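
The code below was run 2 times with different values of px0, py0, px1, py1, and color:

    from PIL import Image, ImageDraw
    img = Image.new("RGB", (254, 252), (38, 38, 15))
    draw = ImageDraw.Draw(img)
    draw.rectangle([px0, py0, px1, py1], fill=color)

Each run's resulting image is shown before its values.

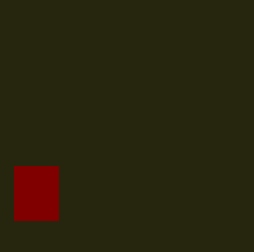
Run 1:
px0 = 14; py0 = 166; px1 = 58; py1 = 220; color = 'maroon'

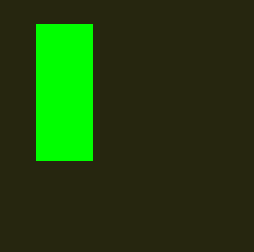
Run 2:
px0 = 36; py0 = 24; px1 = 92; py1 = 160; color = 'lime'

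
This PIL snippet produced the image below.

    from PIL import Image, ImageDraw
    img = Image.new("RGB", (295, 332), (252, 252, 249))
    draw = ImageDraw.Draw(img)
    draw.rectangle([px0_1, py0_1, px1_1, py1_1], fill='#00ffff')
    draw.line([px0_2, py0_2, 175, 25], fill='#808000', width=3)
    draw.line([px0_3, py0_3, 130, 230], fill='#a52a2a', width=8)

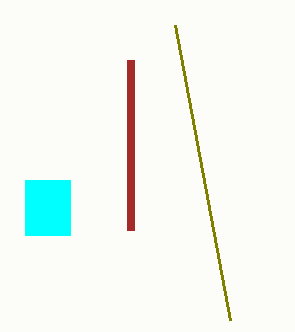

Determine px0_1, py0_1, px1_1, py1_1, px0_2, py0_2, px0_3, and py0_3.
px0_1 = 25, py0_1 = 180, px1_1 = 70, py1_1 = 235, px0_2 = 230, py0_2 = 320, px0_3 = 130, py0_3 = 60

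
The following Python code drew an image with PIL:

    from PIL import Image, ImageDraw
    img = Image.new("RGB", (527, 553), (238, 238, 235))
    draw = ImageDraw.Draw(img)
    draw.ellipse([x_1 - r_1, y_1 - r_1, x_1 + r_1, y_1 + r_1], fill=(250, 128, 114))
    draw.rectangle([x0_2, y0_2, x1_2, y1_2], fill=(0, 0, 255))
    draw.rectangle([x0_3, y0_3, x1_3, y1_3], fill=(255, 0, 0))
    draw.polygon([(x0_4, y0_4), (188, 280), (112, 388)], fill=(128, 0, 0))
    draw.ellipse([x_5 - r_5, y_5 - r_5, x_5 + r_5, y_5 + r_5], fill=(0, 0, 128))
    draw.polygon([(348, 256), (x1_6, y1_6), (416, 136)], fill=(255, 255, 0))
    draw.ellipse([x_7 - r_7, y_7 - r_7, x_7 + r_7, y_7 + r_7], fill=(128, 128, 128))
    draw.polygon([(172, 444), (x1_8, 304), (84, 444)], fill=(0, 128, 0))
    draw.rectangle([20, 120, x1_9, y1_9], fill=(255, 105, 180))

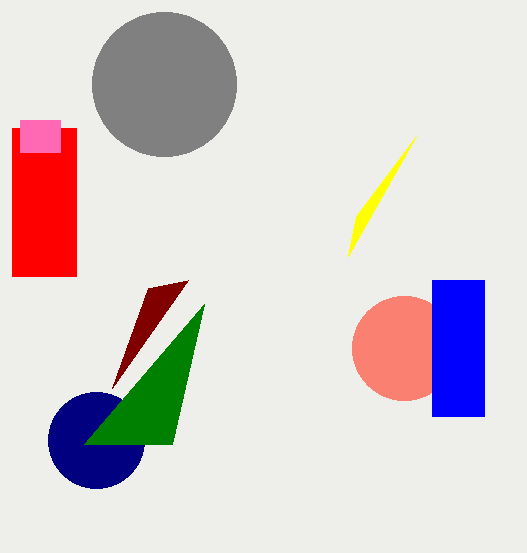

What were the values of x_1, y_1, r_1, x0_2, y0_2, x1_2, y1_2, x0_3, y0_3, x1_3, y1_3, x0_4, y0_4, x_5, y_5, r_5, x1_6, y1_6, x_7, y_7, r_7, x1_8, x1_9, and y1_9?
x_1 = 404, y_1 = 348, r_1 = 52, x0_2 = 432, y0_2 = 280, x1_2 = 484, y1_2 = 416, x0_3 = 12, y0_3 = 128, x1_3 = 76, y1_3 = 276, x0_4 = 148, y0_4 = 288, x_5 = 96, y_5 = 440, r_5 = 48, x1_6 = 356, y1_6 = 216, x_7 = 164, y_7 = 84, r_7 = 72, x1_8 = 204, x1_9 = 60, y1_9 = 152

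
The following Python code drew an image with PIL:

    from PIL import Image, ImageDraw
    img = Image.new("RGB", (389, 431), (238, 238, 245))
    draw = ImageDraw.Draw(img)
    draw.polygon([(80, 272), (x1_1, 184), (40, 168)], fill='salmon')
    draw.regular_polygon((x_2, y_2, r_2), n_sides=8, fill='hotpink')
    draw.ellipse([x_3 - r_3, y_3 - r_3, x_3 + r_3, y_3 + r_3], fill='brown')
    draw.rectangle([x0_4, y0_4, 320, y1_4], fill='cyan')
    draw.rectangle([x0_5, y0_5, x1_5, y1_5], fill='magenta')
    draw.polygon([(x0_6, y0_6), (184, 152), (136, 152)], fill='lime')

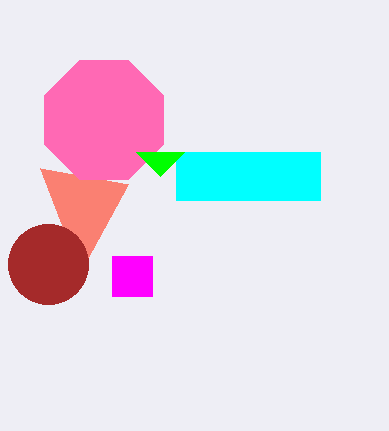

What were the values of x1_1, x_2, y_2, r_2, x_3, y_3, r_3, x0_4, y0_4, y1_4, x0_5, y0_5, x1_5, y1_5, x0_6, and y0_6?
x1_1 = 128, x_2 = 104, y_2 = 120, r_2 = 64, x_3 = 48, y_3 = 264, r_3 = 40, x0_4 = 176, y0_4 = 152, y1_4 = 200, x0_5 = 112, y0_5 = 256, x1_5 = 152, y1_5 = 296, x0_6 = 160, y0_6 = 176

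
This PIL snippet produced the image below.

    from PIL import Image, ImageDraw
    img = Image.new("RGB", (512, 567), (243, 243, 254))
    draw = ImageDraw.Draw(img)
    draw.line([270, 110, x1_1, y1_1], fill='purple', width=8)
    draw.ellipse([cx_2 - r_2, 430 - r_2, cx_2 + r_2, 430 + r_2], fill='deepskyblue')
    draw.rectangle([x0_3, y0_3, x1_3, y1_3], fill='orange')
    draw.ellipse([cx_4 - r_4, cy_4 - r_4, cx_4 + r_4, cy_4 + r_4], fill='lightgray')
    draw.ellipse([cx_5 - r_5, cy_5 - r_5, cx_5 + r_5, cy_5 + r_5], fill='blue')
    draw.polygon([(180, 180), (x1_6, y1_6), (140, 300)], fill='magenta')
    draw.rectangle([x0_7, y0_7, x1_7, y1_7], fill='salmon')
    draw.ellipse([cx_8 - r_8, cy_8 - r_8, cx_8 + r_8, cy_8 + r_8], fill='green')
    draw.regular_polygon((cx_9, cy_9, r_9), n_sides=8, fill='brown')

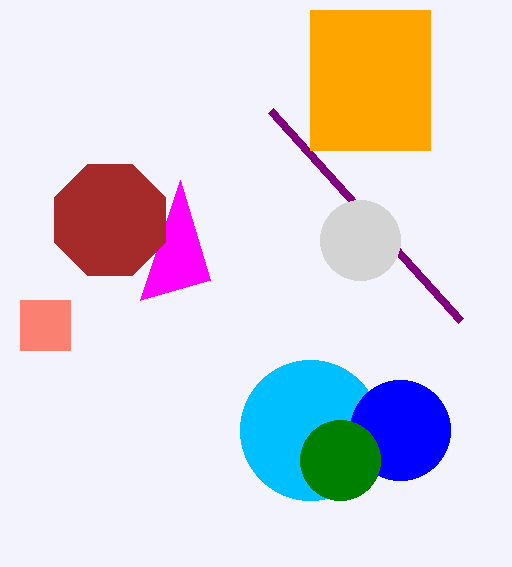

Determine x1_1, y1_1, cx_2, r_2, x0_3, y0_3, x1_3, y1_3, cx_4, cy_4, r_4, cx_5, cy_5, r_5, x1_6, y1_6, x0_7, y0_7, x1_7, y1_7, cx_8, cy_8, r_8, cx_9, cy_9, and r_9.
x1_1 = 460; y1_1 = 320; cx_2 = 310; r_2 = 70; x0_3 = 310; y0_3 = 10; x1_3 = 430; y1_3 = 150; cx_4 = 360; cy_4 = 240; r_4 = 40; cx_5 = 400; cy_5 = 430; r_5 = 50; x1_6 = 210; y1_6 = 280; x0_7 = 20; y0_7 = 300; x1_7 = 70; y1_7 = 350; cx_8 = 340; cy_8 = 460; r_8 = 40; cx_9 = 110; cy_9 = 220; r_9 = 60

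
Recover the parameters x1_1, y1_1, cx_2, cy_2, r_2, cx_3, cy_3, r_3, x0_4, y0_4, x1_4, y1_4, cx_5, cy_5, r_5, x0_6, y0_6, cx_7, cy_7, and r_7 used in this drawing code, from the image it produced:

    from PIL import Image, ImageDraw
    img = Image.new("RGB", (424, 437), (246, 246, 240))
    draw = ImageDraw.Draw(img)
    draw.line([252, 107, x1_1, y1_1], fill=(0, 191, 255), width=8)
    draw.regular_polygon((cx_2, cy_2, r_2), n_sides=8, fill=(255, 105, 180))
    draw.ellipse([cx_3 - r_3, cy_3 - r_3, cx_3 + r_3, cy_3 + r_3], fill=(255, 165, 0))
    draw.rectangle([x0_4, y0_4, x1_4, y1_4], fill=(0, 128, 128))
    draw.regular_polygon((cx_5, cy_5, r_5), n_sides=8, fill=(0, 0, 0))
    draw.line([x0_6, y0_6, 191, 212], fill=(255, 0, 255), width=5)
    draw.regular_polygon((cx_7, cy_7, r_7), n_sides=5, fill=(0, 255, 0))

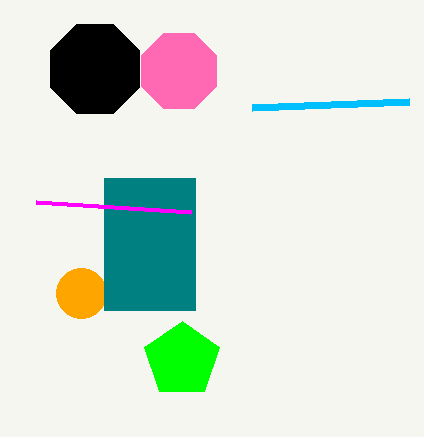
x1_1 = 409; y1_1 = 101; cx_2 = 179; cy_2 = 71; r_2 = 41; cx_3 = 81; cy_3 = 293; r_3 = 25; x0_4 = 104; y0_4 = 178; x1_4 = 195; y1_4 = 310; cx_5 = 95; cy_5 = 69; r_5 = 48; x0_6 = 36; y0_6 = 202; cx_7 = 182; cy_7 = 360; r_7 = 39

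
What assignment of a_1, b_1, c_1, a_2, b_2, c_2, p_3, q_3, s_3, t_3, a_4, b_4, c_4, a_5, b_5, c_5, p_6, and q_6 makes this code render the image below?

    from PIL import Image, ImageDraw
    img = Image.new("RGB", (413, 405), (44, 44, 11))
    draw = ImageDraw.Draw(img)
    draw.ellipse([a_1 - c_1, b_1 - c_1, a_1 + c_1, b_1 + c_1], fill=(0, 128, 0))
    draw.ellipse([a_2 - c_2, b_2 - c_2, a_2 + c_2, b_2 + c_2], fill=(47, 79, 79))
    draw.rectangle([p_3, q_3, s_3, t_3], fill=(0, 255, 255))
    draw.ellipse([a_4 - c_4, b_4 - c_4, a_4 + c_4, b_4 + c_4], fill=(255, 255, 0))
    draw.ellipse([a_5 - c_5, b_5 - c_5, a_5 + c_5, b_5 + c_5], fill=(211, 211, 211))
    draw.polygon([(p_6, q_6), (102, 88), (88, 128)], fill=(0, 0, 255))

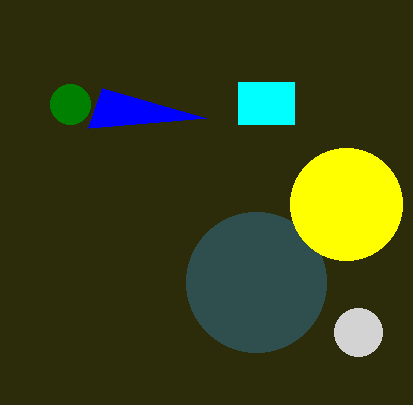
a_1 = 70; b_1 = 104; c_1 = 20; a_2 = 256; b_2 = 282; c_2 = 70; p_3 = 238; q_3 = 82; s_3 = 294; t_3 = 124; a_4 = 346; b_4 = 204; c_4 = 56; a_5 = 358; b_5 = 332; c_5 = 24; p_6 = 206; q_6 = 118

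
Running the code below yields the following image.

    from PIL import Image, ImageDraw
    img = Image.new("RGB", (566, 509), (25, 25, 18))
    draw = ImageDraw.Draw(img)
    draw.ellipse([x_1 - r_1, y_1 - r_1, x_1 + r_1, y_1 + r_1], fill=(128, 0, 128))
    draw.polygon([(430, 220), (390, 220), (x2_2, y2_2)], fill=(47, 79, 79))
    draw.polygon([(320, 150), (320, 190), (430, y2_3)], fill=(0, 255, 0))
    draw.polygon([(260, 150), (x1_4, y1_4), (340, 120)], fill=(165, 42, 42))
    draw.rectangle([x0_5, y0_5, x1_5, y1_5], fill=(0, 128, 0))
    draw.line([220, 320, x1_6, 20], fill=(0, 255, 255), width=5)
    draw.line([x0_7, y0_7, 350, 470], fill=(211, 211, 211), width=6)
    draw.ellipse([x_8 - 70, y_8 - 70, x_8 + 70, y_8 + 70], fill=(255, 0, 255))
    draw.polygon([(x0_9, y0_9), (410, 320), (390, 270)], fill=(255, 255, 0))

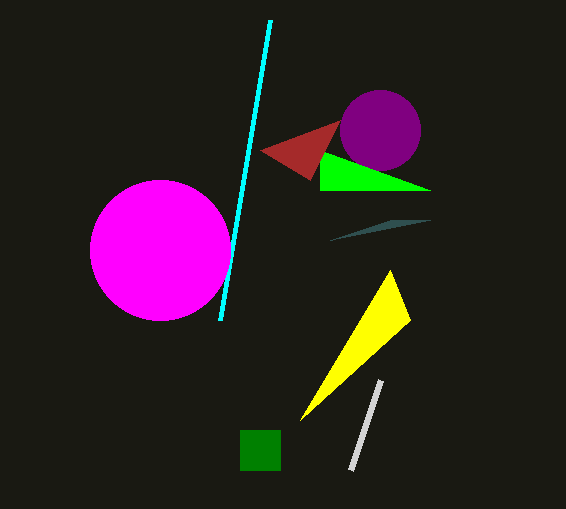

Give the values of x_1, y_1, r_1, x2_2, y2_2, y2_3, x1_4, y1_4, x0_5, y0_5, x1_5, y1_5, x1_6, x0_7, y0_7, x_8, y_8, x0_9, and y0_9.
x_1 = 380, y_1 = 130, r_1 = 40, x2_2 = 330, y2_2 = 240, y2_3 = 190, x1_4 = 310, y1_4 = 180, x0_5 = 240, y0_5 = 430, x1_5 = 280, y1_5 = 470, x1_6 = 270, x0_7 = 380, y0_7 = 380, x_8 = 160, y_8 = 250, x0_9 = 300, y0_9 = 420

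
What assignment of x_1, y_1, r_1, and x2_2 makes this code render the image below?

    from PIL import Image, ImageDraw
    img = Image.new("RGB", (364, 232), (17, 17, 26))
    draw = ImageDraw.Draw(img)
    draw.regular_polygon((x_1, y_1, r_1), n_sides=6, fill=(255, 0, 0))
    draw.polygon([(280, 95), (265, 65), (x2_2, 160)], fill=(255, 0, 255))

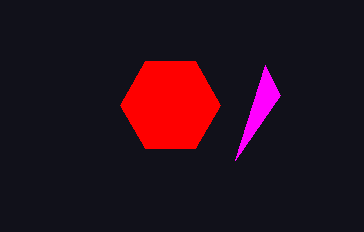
x_1 = 170; y_1 = 105; r_1 = 50; x2_2 = 235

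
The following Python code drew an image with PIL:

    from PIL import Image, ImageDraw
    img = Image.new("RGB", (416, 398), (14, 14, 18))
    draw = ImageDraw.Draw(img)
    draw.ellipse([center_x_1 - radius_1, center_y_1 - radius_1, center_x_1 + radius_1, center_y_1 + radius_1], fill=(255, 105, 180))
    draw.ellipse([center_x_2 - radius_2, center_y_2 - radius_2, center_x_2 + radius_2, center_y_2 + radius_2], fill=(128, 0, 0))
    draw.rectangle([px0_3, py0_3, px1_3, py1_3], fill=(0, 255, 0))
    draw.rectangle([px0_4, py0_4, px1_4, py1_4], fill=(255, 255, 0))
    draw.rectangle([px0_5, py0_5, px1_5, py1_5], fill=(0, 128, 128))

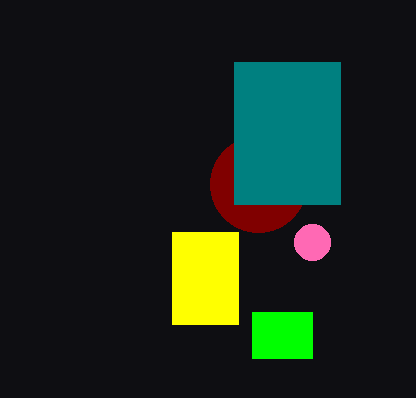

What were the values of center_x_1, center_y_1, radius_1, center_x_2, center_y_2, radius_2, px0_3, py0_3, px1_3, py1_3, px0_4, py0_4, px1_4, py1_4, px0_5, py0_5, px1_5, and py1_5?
center_x_1 = 312, center_y_1 = 242, radius_1 = 18, center_x_2 = 258, center_y_2 = 184, radius_2 = 48, px0_3 = 252, py0_3 = 312, px1_3 = 312, py1_3 = 358, px0_4 = 172, py0_4 = 232, px1_4 = 238, py1_4 = 324, px0_5 = 234, py0_5 = 62, px1_5 = 340, py1_5 = 204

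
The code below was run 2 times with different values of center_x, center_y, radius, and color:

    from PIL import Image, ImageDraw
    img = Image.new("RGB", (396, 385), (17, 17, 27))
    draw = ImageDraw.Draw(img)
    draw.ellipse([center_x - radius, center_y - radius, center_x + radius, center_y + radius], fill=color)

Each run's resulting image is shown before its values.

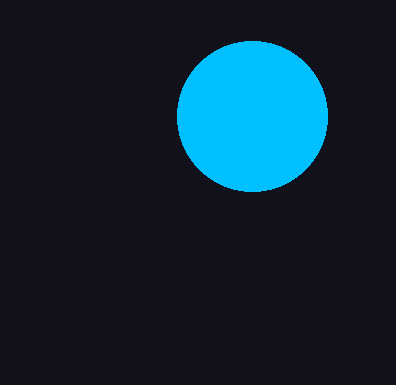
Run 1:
center_x = 252, center_y = 116, radius = 75, color = 'deepskyblue'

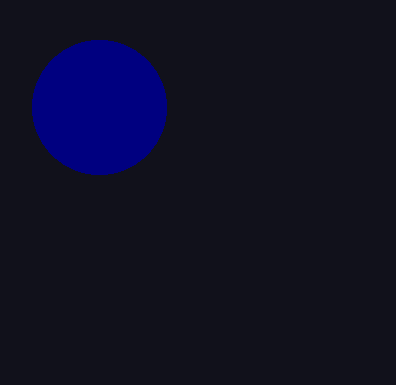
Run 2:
center_x = 99; center_y = 107; radius = 67; color = 'navy'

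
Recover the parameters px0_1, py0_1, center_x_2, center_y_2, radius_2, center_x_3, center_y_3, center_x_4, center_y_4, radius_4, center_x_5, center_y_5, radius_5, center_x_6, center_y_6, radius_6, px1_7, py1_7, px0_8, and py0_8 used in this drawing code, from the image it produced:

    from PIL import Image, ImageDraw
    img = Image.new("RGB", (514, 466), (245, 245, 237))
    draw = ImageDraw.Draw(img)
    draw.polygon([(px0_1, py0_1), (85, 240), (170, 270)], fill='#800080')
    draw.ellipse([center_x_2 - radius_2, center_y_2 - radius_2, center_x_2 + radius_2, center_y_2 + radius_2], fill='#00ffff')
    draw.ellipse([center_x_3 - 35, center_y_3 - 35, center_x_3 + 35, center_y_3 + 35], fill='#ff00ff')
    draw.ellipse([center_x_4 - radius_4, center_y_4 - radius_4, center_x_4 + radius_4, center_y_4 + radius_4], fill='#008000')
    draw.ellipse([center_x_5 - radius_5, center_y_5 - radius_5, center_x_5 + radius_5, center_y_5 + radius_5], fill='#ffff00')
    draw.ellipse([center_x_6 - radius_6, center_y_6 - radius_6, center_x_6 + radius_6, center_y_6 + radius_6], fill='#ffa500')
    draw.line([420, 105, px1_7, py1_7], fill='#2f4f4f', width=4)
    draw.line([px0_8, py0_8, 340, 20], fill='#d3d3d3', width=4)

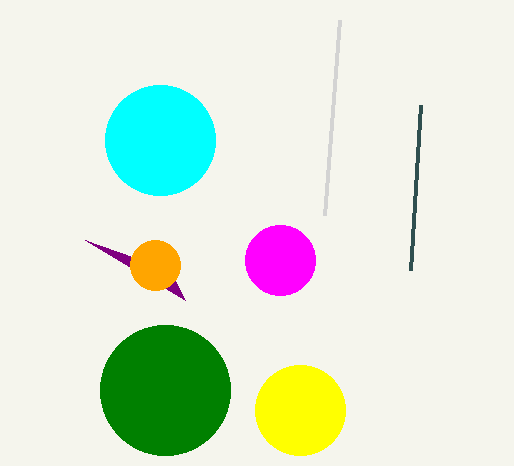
px0_1 = 185
py0_1 = 300
center_x_2 = 160
center_y_2 = 140
radius_2 = 55
center_x_3 = 280
center_y_3 = 260
center_x_4 = 165
center_y_4 = 390
radius_4 = 65
center_x_5 = 300
center_y_5 = 410
radius_5 = 45
center_x_6 = 155
center_y_6 = 265
radius_6 = 25
px1_7 = 410
py1_7 = 270
px0_8 = 325
py0_8 = 215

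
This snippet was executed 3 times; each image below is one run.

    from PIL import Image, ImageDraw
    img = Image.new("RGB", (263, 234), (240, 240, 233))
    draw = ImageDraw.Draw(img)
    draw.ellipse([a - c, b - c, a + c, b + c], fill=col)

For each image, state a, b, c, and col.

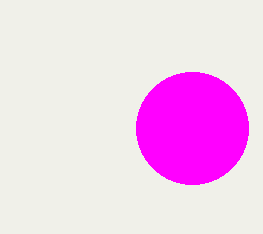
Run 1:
a = 192, b = 128, c = 56, col = 'magenta'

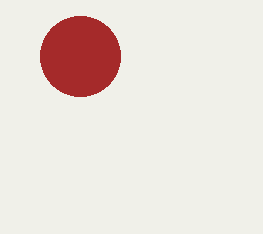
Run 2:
a = 80; b = 56; c = 40; col = 'brown'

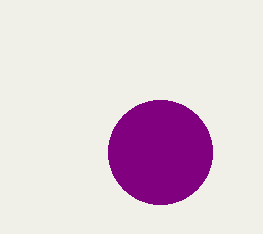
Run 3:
a = 160, b = 152, c = 52, col = 'purple'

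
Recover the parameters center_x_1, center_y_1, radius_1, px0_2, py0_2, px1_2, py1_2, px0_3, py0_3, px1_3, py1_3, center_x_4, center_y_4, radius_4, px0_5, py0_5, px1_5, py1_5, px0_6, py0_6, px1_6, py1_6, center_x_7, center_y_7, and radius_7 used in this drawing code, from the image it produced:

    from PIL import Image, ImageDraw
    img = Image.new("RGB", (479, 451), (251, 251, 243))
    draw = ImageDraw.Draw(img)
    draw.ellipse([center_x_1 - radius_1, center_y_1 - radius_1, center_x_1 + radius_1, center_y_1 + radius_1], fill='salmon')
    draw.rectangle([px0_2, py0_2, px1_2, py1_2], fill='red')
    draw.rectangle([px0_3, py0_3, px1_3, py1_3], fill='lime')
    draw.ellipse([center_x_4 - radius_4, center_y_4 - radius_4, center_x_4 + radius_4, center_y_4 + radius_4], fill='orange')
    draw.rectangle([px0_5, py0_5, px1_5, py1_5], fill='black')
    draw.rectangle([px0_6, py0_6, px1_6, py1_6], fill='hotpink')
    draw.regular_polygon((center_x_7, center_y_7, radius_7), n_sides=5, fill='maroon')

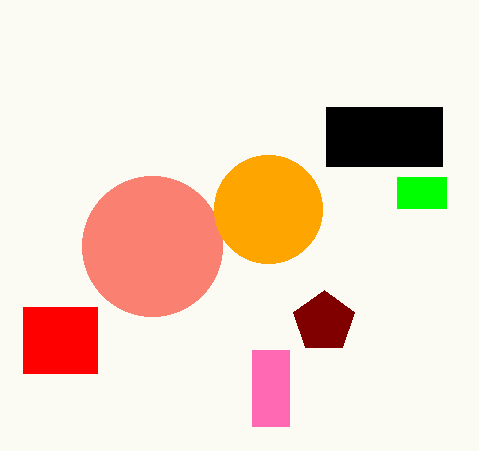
center_x_1 = 152; center_y_1 = 246; radius_1 = 70; px0_2 = 23; py0_2 = 307; px1_2 = 97; py1_2 = 373; px0_3 = 397; py0_3 = 177; px1_3 = 446; py1_3 = 208; center_x_4 = 268; center_y_4 = 209; radius_4 = 54; px0_5 = 326; py0_5 = 107; px1_5 = 442; py1_5 = 166; px0_6 = 252; py0_6 = 350; px1_6 = 289; py1_6 = 426; center_x_7 = 324; center_y_7 = 322; radius_7 = 32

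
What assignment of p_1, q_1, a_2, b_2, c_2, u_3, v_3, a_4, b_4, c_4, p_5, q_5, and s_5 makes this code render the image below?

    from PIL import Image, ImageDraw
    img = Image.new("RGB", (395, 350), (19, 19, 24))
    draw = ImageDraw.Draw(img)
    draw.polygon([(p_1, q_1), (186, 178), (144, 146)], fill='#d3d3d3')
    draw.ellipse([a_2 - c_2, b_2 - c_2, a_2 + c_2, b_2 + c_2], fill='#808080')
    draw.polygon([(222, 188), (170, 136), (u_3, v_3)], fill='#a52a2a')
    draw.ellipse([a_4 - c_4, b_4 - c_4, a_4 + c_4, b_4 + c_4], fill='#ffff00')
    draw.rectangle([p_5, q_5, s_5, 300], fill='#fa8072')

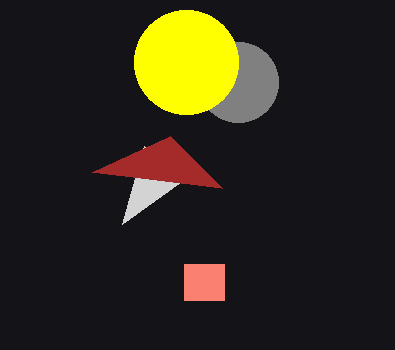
p_1 = 122; q_1 = 224; a_2 = 238; b_2 = 82; c_2 = 40; u_3 = 92; v_3 = 172; a_4 = 186; b_4 = 62; c_4 = 52; p_5 = 184; q_5 = 264; s_5 = 224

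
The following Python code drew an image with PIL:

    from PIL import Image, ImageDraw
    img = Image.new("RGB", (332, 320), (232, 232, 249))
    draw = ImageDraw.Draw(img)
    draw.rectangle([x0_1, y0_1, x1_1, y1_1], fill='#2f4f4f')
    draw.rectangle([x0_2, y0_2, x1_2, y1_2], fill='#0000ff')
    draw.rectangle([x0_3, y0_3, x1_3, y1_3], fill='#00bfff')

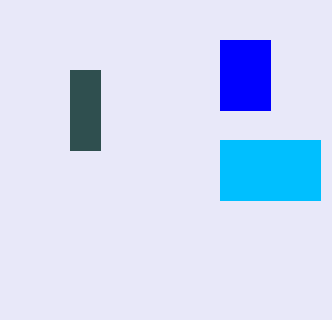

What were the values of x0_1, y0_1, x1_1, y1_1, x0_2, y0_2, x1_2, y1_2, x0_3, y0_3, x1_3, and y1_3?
x0_1 = 70; y0_1 = 70; x1_1 = 100; y1_1 = 150; x0_2 = 220; y0_2 = 40; x1_2 = 270; y1_2 = 110; x0_3 = 220; y0_3 = 140; x1_3 = 320; y1_3 = 200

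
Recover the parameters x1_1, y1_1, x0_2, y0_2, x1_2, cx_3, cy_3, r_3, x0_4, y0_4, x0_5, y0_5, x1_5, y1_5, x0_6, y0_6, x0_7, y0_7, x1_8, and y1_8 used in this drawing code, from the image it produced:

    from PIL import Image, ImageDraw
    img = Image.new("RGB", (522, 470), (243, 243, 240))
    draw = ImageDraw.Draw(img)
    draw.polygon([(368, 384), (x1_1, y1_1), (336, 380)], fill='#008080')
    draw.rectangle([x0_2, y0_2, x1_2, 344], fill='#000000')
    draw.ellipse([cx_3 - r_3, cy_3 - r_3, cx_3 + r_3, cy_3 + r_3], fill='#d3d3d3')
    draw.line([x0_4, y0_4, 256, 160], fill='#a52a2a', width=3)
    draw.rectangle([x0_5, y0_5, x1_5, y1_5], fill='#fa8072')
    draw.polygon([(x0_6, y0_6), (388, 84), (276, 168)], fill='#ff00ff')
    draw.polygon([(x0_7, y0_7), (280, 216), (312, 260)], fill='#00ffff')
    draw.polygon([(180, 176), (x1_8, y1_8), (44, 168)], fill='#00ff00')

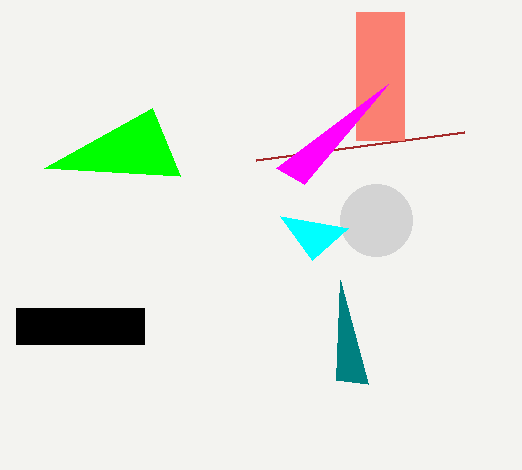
x1_1 = 340; y1_1 = 280; x0_2 = 16; y0_2 = 308; x1_2 = 144; cx_3 = 376; cy_3 = 220; r_3 = 36; x0_4 = 464; y0_4 = 132; x0_5 = 356; y0_5 = 12; x1_5 = 404; y1_5 = 140; x0_6 = 304; y0_6 = 184; x0_7 = 348; y0_7 = 228; x1_8 = 152; y1_8 = 108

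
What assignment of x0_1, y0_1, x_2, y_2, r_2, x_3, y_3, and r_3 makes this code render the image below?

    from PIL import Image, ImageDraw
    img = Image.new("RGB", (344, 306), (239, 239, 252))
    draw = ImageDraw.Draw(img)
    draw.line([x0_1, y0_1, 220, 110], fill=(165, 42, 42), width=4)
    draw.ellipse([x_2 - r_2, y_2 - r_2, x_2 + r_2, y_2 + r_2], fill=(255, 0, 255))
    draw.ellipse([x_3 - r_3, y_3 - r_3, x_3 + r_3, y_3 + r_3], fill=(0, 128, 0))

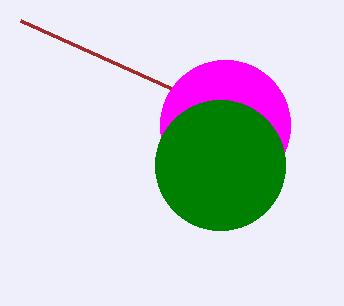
x0_1 = 20
y0_1 = 20
x_2 = 225
y_2 = 125
r_2 = 65
x_3 = 220
y_3 = 165
r_3 = 65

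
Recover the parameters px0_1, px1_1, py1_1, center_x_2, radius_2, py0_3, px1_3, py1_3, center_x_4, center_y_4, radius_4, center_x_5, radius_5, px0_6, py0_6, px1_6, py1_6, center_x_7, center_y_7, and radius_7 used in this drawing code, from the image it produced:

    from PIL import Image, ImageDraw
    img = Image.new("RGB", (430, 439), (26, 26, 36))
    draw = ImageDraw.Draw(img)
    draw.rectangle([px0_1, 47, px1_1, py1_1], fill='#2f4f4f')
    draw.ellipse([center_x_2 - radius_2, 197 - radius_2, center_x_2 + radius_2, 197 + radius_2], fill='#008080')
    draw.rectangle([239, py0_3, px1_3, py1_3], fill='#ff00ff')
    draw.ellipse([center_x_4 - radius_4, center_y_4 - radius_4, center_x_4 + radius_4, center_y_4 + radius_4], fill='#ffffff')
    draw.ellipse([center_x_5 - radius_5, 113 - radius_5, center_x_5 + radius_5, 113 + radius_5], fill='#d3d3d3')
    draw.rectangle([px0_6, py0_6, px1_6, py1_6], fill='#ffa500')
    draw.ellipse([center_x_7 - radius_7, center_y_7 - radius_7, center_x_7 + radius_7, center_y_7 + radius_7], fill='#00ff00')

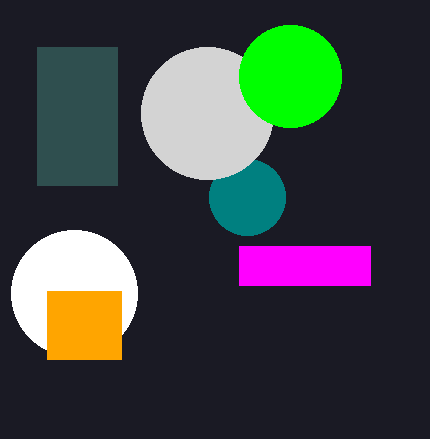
px0_1 = 37, px1_1 = 117, py1_1 = 185, center_x_2 = 247, radius_2 = 38, py0_3 = 246, px1_3 = 370, py1_3 = 285, center_x_4 = 74, center_y_4 = 293, radius_4 = 63, center_x_5 = 207, radius_5 = 66, px0_6 = 47, py0_6 = 291, px1_6 = 121, py1_6 = 359, center_x_7 = 290, center_y_7 = 76, radius_7 = 51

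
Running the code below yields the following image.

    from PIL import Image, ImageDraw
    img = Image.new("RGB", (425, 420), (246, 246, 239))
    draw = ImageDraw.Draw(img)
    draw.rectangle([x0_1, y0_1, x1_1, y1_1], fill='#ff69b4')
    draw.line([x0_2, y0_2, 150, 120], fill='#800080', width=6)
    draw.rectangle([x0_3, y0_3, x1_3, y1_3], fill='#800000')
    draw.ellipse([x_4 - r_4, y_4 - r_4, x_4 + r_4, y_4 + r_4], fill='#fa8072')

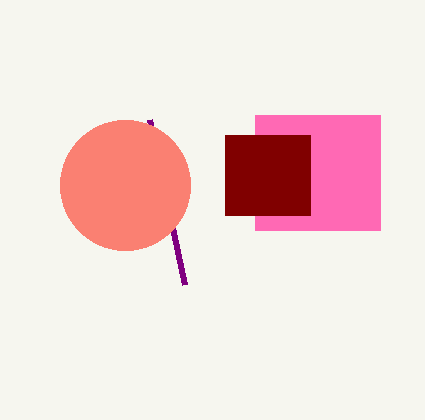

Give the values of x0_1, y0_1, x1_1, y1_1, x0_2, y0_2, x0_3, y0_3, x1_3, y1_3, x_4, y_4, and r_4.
x0_1 = 255; y0_1 = 115; x1_1 = 380; y1_1 = 230; x0_2 = 185; y0_2 = 285; x0_3 = 225; y0_3 = 135; x1_3 = 310; y1_3 = 215; x_4 = 125; y_4 = 185; r_4 = 65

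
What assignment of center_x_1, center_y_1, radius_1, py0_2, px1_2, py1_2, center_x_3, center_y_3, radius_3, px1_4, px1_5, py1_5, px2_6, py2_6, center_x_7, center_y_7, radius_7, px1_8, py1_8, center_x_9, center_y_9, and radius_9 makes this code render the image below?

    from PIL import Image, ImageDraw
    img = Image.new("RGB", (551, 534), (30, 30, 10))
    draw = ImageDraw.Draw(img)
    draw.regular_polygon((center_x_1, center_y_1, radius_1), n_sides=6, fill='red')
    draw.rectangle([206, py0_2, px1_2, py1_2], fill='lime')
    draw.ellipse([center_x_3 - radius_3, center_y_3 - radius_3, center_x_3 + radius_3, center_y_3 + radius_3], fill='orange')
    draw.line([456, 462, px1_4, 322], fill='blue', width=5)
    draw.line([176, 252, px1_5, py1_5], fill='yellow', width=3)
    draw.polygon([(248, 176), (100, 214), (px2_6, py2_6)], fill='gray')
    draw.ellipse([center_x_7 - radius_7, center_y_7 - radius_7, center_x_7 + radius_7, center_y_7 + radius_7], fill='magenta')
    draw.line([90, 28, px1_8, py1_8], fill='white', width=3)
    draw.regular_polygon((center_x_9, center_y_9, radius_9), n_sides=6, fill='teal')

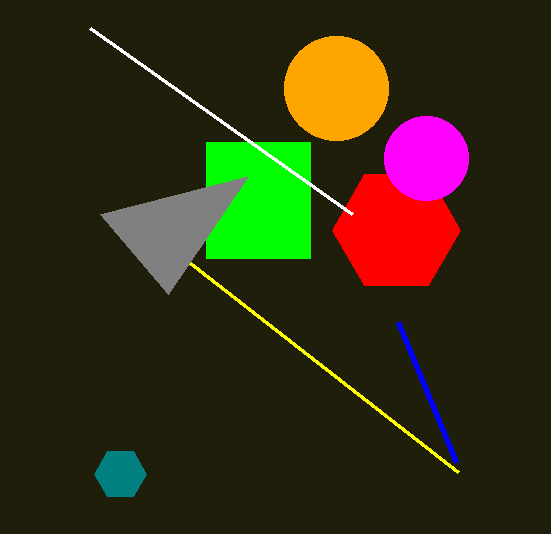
center_x_1 = 396; center_y_1 = 230; radius_1 = 64; py0_2 = 142; px1_2 = 310; py1_2 = 258; center_x_3 = 336; center_y_3 = 88; radius_3 = 52; px1_4 = 398; px1_5 = 458; py1_5 = 472; px2_6 = 168; py2_6 = 294; center_x_7 = 426; center_y_7 = 158; radius_7 = 42; px1_8 = 352; py1_8 = 214; center_x_9 = 120; center_y_9 = 474; radius_9 = 26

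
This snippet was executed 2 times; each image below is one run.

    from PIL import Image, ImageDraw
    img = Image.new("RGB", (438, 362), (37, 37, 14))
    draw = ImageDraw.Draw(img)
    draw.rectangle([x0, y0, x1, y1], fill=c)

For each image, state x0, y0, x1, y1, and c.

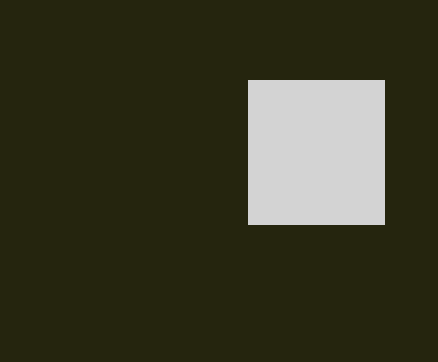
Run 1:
x0 = 248; y0 = 80; x1 = 384; y1 = 224; c = 'lightgray'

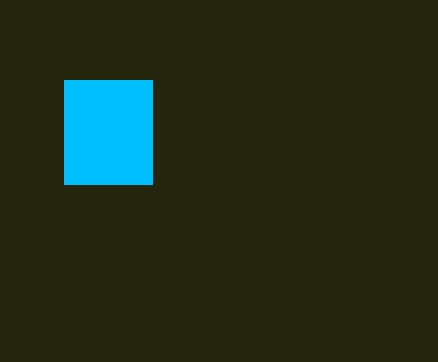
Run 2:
x0 = 64
y0 = 80
x1 = 152
y1 = 184
c = 'deepskyblue'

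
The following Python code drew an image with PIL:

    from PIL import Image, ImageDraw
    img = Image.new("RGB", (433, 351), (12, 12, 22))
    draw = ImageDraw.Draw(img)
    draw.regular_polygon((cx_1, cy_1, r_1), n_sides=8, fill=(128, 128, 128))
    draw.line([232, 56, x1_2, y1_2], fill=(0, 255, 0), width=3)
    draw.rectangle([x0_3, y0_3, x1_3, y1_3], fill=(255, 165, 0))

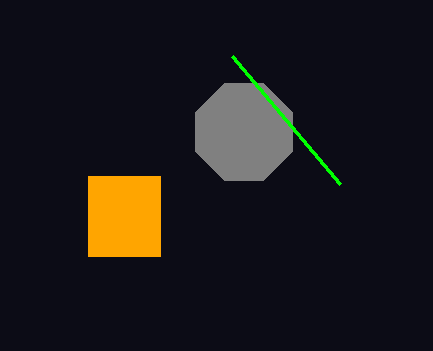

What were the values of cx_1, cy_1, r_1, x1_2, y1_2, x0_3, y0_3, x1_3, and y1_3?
cx_1 = 244
cy_1 = 132
r_1 = 52
x1_2 = 340
y1_2 = 184
x0_3 = 88
y0_3 = 176
x1_3 = 160
y1_3 = 256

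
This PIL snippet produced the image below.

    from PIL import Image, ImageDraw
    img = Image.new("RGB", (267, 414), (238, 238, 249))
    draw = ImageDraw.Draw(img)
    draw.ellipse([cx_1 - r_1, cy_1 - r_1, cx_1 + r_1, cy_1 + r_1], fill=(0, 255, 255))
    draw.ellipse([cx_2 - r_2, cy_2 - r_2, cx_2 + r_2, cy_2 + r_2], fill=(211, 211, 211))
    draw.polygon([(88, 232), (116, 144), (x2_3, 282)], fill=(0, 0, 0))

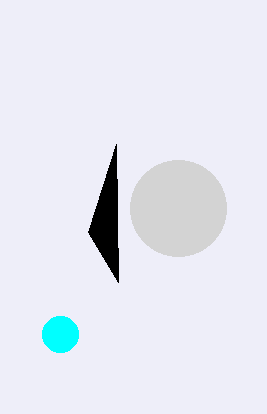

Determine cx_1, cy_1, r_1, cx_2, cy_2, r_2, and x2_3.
cx_1 = 60, cy_1 = 334, r_1 = 18, cx_2 = 178, cy_2 = 208, r_2 = 48, x2_3 = 118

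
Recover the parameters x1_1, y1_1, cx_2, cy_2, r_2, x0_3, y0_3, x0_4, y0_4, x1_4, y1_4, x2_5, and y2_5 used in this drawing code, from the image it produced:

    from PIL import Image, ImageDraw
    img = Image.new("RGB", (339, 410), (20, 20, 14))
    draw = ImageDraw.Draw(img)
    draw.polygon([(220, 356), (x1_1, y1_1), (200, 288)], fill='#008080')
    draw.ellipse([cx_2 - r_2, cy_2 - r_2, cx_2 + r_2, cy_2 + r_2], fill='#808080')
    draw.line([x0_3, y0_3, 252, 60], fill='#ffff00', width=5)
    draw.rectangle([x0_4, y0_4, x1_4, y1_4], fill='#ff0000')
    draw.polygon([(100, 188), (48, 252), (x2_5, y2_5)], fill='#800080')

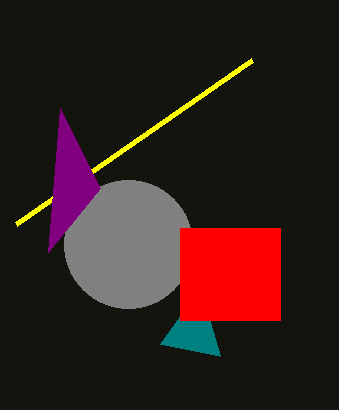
x1_1 = 160; y1_1 = 344; cx_2 = 128; cy_2 = 244; r_2 = 64; x0_3 = 16; y0_3 = 224; x0_4 = 180; y0_4 = 228; x1_4 = 280; y1_4 = 320; x2_5 = 60; y2_5 = 108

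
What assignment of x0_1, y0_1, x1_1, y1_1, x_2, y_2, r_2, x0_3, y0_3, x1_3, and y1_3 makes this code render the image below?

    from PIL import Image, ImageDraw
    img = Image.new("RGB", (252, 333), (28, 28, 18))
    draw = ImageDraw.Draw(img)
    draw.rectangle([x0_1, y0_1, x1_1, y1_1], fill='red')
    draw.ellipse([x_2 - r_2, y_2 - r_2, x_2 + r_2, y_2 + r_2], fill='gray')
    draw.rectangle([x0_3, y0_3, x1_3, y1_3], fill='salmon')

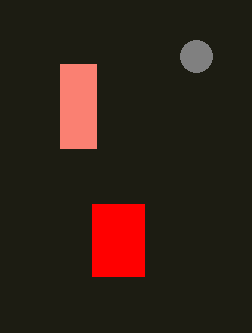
x0_1 = 92; y0_1 = 204; x1_1 = 144; y1_1 = 276; x_2 = 196; y_2 = 56; r_2 = 16; x0_3 = 60; y0_3 = 64; x1_3 = 96; y1_3 = 148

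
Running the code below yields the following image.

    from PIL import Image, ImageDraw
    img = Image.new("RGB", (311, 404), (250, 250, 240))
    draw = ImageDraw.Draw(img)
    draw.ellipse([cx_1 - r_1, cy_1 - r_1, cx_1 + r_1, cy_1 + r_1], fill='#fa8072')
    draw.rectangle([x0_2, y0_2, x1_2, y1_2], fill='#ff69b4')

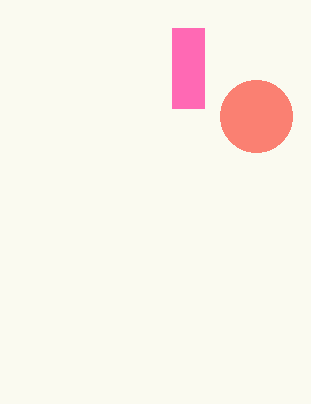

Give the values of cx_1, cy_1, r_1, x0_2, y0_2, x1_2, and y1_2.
cx_1 = 256; cy_1 = 116; r_1 = 36; x0_2 = 172; y0_2 = 28; x1_2 = 204; y1_2 = 108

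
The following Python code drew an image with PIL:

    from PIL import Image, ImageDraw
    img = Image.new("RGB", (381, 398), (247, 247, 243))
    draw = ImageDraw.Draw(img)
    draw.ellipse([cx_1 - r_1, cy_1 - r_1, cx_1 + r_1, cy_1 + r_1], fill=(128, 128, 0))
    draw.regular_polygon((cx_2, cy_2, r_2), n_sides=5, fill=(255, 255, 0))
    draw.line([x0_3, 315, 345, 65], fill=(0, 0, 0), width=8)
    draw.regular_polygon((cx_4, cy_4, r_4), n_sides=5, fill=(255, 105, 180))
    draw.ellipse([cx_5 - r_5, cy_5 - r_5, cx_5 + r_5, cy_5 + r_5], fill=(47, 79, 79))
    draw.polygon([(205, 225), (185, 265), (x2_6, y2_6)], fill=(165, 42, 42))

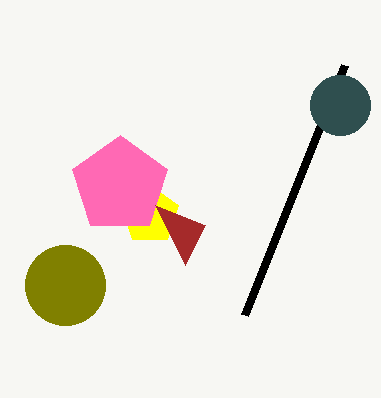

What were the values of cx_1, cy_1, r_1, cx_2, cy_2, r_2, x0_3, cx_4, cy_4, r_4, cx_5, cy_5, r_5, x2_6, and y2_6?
cx_1 = 65; cy_1 = 285; r_1 = 40; cx_2 = 150; cy_2 = 215; r_2 = 30; x0_3 = 245; cx_4 = 120; cy_4 = 185; r_4 = 50; cx_5 = 340; cy_5 = 105; r_5 = 30; x2_6 = 155; y2_6 = 205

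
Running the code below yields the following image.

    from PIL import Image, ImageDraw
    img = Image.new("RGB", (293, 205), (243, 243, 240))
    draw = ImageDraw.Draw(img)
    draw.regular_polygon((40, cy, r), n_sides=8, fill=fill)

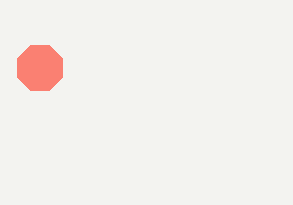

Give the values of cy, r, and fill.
cy = 68, r = 24, fill = 'salmon'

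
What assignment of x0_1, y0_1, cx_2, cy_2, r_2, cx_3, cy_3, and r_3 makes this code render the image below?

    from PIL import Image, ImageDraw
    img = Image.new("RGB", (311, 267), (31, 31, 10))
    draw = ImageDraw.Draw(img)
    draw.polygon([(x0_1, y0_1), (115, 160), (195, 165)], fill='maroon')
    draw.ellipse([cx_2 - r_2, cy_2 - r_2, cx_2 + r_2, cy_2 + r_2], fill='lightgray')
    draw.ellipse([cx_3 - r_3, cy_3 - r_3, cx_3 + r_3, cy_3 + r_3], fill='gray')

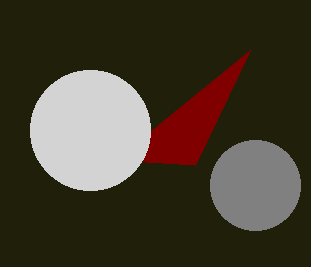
x0_1 = 250, y0_1 = 50, cx_2 = 90, cy_2 = 130, r_2 = 60, cx_3 = 255, cy_3 = 185, r_3 = 45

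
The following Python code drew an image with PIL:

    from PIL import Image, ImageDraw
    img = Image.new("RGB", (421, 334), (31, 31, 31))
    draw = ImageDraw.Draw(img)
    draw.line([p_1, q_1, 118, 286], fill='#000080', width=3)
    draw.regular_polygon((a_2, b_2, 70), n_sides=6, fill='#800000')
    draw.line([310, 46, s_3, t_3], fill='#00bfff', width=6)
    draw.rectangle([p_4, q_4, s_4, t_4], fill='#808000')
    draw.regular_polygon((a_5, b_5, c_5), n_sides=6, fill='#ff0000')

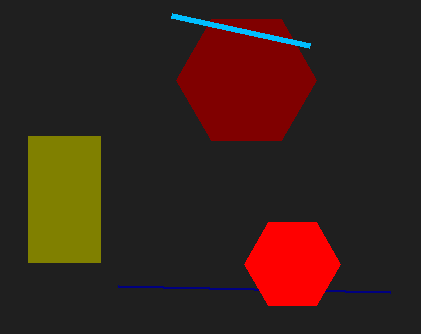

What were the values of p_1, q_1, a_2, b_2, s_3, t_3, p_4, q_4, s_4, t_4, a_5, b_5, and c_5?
p_1 = 390; q_1 = 292; a_2 = 246; b_2 = 80; s_3 = 172; t_3 = 16; p_4 = 28; q_4 = 136; s_4 = 100; t_4 = 262; a_5 = 292; b_5 = 264; c_5 = 48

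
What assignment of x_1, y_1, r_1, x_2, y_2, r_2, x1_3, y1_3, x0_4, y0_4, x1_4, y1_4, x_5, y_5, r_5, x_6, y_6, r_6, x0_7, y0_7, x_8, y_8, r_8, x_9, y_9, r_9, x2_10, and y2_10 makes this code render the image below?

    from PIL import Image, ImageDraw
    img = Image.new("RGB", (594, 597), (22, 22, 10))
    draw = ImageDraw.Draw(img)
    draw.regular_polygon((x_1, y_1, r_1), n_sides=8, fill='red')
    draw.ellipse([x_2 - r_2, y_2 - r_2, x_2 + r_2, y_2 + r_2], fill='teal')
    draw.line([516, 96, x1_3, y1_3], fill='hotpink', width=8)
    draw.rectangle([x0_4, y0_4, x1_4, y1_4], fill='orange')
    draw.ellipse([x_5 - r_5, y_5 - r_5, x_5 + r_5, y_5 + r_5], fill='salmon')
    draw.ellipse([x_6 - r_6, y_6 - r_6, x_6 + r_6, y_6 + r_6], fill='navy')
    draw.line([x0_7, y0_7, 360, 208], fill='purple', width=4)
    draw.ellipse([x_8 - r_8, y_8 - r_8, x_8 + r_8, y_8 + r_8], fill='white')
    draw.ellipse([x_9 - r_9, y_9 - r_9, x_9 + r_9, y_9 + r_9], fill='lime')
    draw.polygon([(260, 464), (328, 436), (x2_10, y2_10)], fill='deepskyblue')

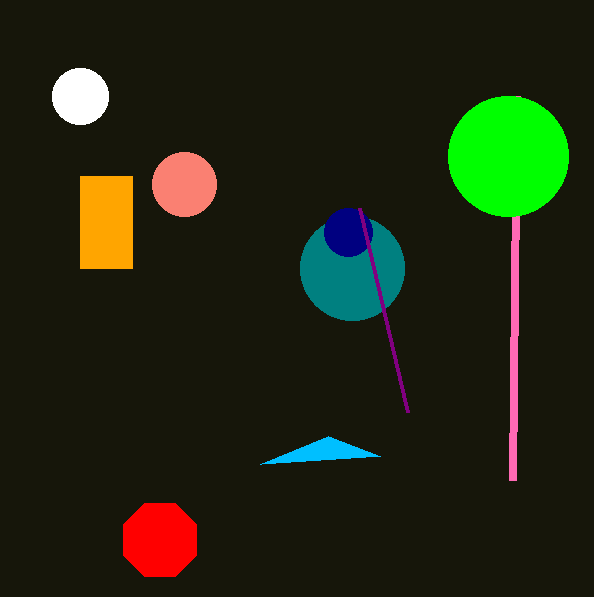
x_1 = 160, y_1 = 540, r_1 = 40, x_2 = 352, y_2 = 268, r_2 = 52, x1_3 = 512, y1_3 = 480, x0_4 = 80, y0_4 = 176, x1_4 = 132, y1_4 = 268, x_5 = 184, y_5 = 184, r_5 = 32, x_6 = 348, y_6 = 232, r_6 = 24, x0_7 = 408, y0_7 = 412, x_8 = 80, y_8 = 96, r_8 = 28, x_9 = 508, y_9 = 156, r_9 = 60, x2_10 = 380, y2_10 = 456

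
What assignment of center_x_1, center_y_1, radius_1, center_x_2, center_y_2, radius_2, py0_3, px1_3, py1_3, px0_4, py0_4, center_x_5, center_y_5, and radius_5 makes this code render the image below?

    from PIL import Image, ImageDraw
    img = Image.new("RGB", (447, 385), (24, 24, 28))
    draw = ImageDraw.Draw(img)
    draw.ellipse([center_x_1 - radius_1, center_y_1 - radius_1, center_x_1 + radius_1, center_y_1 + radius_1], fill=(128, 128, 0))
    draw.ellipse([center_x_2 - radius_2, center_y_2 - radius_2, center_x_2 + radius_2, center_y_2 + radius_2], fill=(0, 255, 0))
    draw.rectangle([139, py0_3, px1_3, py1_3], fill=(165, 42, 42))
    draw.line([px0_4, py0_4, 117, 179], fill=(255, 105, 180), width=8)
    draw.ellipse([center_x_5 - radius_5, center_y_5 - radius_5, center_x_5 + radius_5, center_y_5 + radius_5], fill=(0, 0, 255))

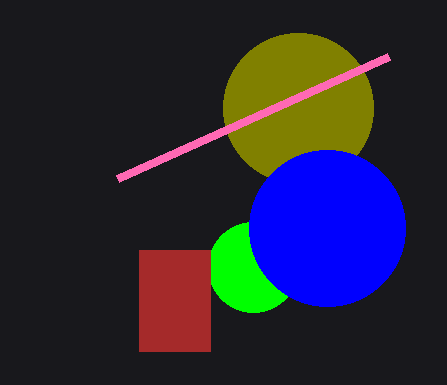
center_x_1 = 298
center_y_1 = 108
radius_1 = 75
center_x_2 = 253
center_y_2 = 267
radius_2 = 45
py0_3 = 250
px1_3 = 210
py1_3 = 351
px0_4 = 388
py0_4 = 57
center_x_5 = 327
center_y_5 = 228
radius_5 = 78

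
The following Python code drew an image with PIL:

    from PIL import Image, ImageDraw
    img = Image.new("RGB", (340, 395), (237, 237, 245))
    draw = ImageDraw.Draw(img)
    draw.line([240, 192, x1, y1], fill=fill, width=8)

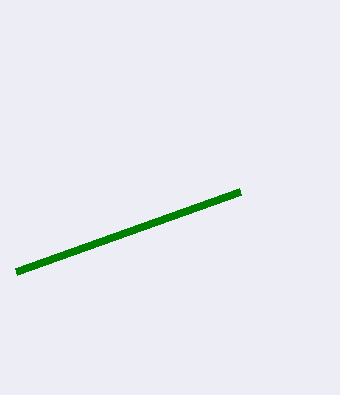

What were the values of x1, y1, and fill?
x1 = 16
y1 = 272
fill = 'green'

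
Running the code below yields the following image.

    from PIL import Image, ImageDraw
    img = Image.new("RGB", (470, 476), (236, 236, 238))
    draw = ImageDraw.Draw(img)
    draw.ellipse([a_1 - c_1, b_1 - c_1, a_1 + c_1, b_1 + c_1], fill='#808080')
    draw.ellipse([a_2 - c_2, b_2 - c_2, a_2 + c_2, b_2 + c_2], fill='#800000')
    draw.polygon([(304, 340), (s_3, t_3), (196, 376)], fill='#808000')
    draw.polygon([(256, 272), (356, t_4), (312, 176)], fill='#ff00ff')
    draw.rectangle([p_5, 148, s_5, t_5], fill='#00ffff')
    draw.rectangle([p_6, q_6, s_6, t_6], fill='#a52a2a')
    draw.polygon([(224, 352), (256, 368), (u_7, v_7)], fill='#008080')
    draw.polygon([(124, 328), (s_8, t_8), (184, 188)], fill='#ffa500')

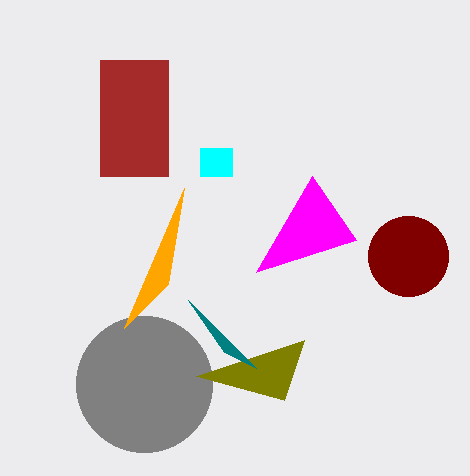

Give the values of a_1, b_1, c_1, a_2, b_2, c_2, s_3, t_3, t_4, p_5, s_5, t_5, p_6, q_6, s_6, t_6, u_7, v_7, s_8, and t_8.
a_1 = 144, b_1 = 384, c_1 = 68, a_2 = 408, b_2 = 256, c_2 = 40, s_3 = 284, t_3 = 400, t_4 = 240, p_5 = 200, s_5 = 232, t_5 = 176, p_6 = 100, q_6 = 60, s_6 = 168, t_6 = 176, u_7 = 188, v_7 = 300, s_8 = 168, t_8 = 284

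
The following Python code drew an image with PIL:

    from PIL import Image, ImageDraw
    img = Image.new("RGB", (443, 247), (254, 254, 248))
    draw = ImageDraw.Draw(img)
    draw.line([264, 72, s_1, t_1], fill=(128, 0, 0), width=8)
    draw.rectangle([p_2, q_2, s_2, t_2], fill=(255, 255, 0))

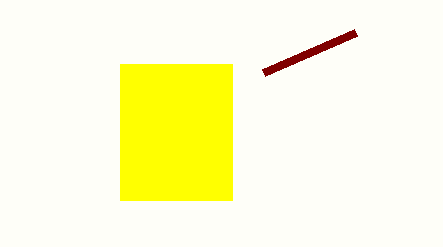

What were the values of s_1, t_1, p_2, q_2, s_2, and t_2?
s_1 = 356, t_1 = 32, p_2 = 120, q_2 = 64, s_2 = 232, t_2 = 200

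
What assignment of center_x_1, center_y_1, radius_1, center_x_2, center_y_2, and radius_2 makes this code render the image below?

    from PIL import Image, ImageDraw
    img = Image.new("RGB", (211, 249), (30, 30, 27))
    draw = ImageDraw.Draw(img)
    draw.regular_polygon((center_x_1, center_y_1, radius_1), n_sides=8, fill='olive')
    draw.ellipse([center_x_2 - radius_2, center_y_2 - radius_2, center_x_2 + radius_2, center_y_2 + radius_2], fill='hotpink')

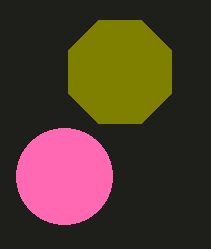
center_x_1 = 120
center_y_1 = 72
radius_1 = 56
center_x_2 = 64
center_y_2 = 176
radius_2 = 48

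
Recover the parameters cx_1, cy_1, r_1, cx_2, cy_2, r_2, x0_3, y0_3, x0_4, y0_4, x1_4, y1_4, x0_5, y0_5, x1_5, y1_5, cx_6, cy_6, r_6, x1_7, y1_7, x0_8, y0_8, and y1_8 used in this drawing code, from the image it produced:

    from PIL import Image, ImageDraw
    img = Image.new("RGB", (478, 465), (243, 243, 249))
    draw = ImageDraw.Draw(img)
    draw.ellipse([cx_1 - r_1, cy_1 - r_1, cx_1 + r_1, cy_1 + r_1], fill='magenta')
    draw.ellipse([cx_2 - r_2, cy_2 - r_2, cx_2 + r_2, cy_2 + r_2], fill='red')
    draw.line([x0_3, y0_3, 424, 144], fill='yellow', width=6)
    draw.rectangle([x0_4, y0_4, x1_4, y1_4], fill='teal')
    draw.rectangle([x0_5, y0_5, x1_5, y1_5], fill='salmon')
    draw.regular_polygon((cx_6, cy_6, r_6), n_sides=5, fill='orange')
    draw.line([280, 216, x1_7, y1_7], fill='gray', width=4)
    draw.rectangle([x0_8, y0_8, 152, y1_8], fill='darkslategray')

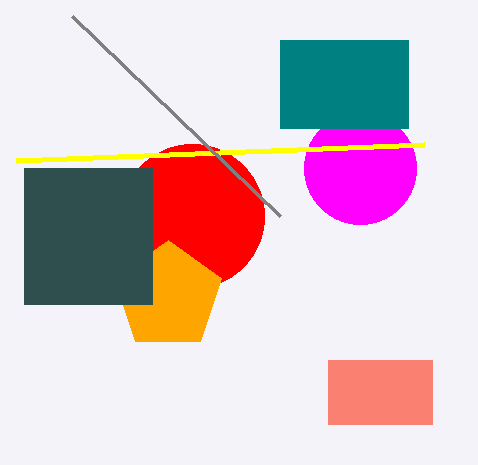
cx_1 = 360
cy_1 = 168
r_1 = 56
cx_2 = 192
cy_2 = 216
r_2 = 72
x0_3 = 16
y0_3 = 160
x0_4 = 280
y0_4 = 40
x1_4 = 408
y1_4 = 128
x0_5 = 328
y0_5 = 360
x1_5 = 432
y1_5 = 424
cx_6 = 168
cy_6 = 296
r_6 = 56
x1_7 = 72
y1_7 = 16
x0_8 = 24
y0_8 = 168
y1_8 = 304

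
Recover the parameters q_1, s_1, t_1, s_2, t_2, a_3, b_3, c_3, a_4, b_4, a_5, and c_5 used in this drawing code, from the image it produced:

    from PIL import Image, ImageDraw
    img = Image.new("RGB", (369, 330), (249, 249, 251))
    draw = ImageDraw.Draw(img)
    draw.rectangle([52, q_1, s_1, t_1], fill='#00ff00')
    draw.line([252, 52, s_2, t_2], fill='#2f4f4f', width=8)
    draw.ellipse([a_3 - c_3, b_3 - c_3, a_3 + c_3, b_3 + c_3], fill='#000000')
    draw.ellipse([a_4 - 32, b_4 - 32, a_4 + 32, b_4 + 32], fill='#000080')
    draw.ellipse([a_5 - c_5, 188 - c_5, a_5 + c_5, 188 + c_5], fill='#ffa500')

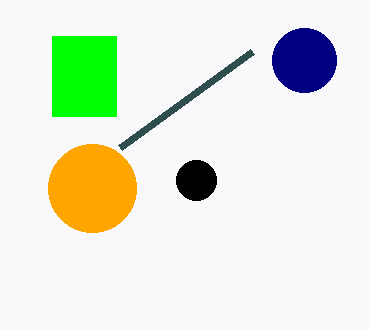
q_1 = 36, s_1 = 116, t_1 = 116, s_2 = 120, t_2 = 148, a_3 = 196, b_3 = 180, c_3 = 20, a_4 = 304, b_4 = 60, a_5 = 92, c_5 = 44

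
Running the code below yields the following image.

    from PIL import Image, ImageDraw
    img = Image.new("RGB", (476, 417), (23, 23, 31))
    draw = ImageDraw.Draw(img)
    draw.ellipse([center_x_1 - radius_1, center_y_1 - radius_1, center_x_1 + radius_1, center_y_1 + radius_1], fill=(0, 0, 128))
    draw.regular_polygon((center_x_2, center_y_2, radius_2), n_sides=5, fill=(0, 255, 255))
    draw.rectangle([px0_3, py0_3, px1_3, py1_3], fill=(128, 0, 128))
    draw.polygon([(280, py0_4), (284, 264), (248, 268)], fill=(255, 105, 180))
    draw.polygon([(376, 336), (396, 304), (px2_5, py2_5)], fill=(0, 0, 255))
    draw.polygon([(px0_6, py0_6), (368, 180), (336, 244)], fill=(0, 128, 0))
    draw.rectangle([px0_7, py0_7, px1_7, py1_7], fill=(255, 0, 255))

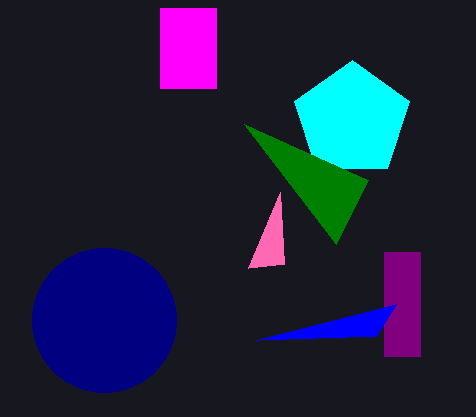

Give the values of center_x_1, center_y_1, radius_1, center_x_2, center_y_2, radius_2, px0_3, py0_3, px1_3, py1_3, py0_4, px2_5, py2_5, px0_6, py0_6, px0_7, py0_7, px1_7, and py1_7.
center_x_1 = 104, center_y_1 = 320, radius_1 = 72, center_x_2 = 352, center_y_2 = 120, radius_2 = 60, px0_3 = 384, py0_3 = 252, px1_3 = 420, py1_3 = 356, py0_4 = 192, px2_5 = 256, py2_5 = 340, px0_6 = 244, py0_6 = 124, px0_7 = 160, py0_7 = 8, px1_7 = 216, py1_7 = 88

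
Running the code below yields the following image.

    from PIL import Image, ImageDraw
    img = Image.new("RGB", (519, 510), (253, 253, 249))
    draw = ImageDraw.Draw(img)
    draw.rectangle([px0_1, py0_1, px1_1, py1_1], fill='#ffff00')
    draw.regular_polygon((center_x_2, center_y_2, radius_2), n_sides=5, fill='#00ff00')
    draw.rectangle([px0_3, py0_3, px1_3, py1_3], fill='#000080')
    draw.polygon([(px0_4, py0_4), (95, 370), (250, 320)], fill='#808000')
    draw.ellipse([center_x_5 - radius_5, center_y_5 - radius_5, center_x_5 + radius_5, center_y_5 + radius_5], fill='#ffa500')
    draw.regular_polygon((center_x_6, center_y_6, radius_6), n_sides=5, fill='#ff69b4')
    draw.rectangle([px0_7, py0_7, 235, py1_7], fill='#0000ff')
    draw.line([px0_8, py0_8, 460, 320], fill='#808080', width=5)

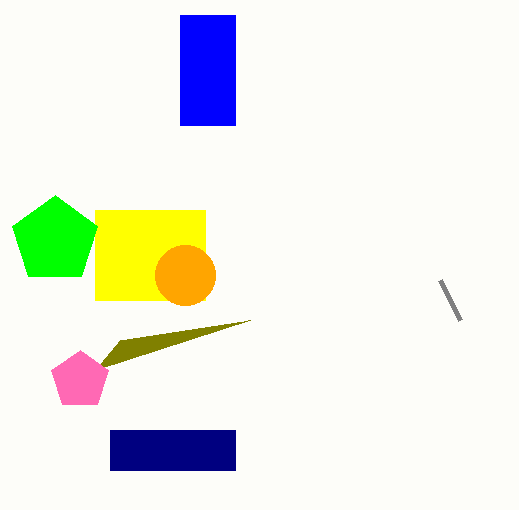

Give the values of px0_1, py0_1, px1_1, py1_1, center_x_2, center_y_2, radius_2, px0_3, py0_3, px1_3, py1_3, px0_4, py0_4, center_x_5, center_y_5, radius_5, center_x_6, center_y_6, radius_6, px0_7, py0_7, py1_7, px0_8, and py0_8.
px0_1 = 95, py0_1 = 210, px1_1 = 205, py1_1 = 300, center_x_2 = 55, center_y_2 = 240, radius_2 = 45, px0_3 = 110, py0_3 = 430, px1_3 = 235, py1_3 = 470, px0_4 = 120, py0_4 = 340, center_x_5 = 185, center_y_5 = 275, radius_5 = 30, center_x_6 = 80, center_y_6 = 380, radius_6 = 30, px0_7 = 180, py0_7 = 15, py1_7 = 125, px0_8 = 440, py0_8 = 280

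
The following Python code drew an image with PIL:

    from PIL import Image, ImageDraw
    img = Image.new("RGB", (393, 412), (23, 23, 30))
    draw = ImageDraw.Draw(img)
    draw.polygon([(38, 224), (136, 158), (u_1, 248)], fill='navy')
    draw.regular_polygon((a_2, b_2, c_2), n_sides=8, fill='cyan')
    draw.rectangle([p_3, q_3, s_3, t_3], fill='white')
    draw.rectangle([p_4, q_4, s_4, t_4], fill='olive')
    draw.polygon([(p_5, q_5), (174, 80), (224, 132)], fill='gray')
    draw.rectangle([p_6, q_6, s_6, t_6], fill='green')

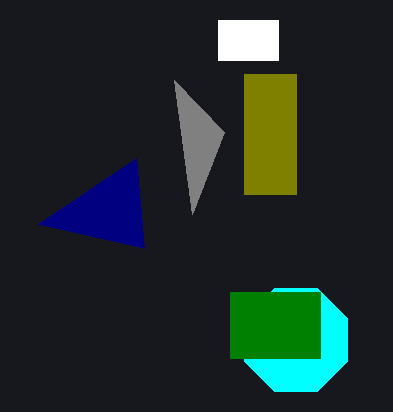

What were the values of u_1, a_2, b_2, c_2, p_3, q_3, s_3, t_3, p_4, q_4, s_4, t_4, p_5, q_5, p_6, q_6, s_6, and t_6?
u_1 = 144; a_2 = 296; b_2 = 340; c_2 = 56; p_3 = 218; q_3 = 20; s_3 = 278; t_3 = 60; p_4 = 244; q_4 = 74; s_4 = 296; t_4 = 194; p_5 = 192; q_5 = 214; p_6 = 230; q_6 = 292; s_6 = 320; t_6 = 358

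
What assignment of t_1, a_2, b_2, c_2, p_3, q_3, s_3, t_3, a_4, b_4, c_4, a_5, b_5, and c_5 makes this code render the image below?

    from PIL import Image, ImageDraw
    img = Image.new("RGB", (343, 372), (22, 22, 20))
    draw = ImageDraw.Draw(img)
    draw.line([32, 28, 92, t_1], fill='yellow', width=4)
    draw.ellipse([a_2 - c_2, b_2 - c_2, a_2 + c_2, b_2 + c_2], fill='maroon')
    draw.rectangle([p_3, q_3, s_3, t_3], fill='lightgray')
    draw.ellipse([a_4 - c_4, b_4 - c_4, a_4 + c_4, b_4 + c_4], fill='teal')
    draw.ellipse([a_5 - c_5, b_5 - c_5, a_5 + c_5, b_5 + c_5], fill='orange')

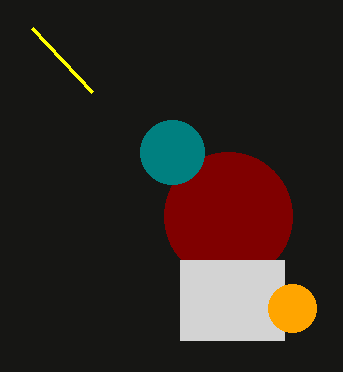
t_1 = 92; a_2 = 228; b_2 = 216; c_2 = 64; p_3 = 180; q_3 = 260; s_3 = 284; t_3 = 340; a_4 = 172; b_4 = 152; c_4 = 32; a_5 = 292; b_5 = 308; c_5 = 24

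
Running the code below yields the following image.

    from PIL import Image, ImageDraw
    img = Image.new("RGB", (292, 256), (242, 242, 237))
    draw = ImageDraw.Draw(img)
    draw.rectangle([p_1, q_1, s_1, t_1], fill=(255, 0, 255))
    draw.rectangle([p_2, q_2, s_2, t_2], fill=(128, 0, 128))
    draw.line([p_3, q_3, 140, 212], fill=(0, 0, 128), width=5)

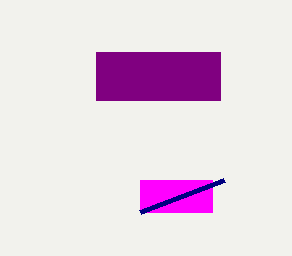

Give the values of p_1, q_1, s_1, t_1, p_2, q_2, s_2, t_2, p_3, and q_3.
p_1 = 140, q_1 = 180, s_1 = 212, t_1 = 212, p_2 = 96, q_2 = 52, s_2 = 220, t_2 = 100, p_3 = 224, q_3 = 180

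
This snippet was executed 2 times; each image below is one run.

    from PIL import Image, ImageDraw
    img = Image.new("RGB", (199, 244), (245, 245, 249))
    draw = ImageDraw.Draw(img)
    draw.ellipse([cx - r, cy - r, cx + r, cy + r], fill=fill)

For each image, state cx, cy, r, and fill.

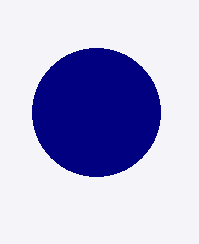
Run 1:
cx = 96; cy = 112; r = 64; fill = 'navy'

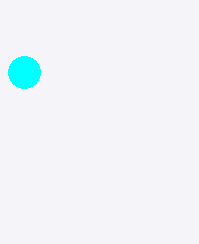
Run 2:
cx = 24; cy = 72; r = 16; fill = 'cyan'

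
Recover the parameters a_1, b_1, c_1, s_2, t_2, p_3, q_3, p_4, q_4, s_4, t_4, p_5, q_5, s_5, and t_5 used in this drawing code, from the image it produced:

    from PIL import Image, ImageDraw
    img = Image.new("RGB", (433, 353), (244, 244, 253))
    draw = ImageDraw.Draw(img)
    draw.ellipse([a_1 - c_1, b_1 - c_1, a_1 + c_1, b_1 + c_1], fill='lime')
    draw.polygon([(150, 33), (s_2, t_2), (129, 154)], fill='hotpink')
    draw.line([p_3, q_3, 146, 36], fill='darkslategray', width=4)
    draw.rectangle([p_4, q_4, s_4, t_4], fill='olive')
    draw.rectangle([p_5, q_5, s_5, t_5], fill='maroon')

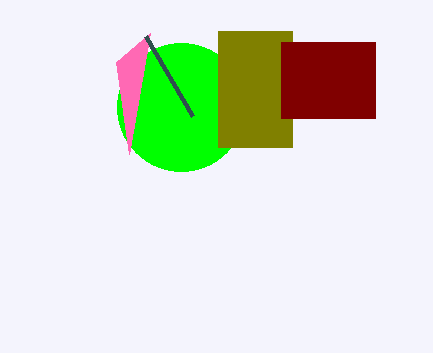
a_1 = 181, b_1 = 107, c_1 = 64, s_2 = 116, t_2 = 62, p_3 = 193, q_3 = 116, p_4 = 218, q_4 = 31, s_4 = 292, t_4 = 147, p_5 = 281, q_5 = 42, s_5 = 375, t_5 = 118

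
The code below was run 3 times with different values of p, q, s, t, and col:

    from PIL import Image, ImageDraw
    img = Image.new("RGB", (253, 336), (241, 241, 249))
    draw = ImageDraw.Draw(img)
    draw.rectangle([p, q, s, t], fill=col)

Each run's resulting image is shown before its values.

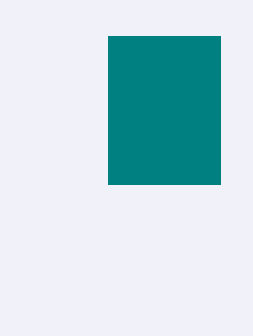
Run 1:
p = 108; q = 36; s = 220; t = 184; col = 'teal'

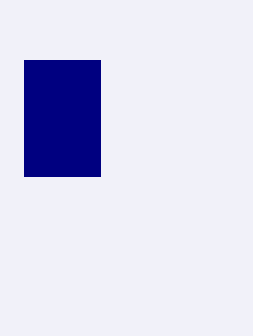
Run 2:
p = 24, q = 60, s = 100, t = 176, col = 'navy'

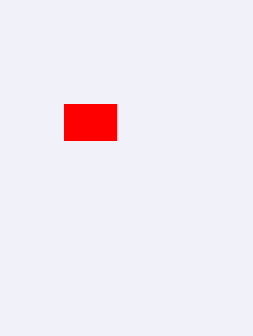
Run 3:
p = 64, q = 104, s = 116, t = 140, col = 'red'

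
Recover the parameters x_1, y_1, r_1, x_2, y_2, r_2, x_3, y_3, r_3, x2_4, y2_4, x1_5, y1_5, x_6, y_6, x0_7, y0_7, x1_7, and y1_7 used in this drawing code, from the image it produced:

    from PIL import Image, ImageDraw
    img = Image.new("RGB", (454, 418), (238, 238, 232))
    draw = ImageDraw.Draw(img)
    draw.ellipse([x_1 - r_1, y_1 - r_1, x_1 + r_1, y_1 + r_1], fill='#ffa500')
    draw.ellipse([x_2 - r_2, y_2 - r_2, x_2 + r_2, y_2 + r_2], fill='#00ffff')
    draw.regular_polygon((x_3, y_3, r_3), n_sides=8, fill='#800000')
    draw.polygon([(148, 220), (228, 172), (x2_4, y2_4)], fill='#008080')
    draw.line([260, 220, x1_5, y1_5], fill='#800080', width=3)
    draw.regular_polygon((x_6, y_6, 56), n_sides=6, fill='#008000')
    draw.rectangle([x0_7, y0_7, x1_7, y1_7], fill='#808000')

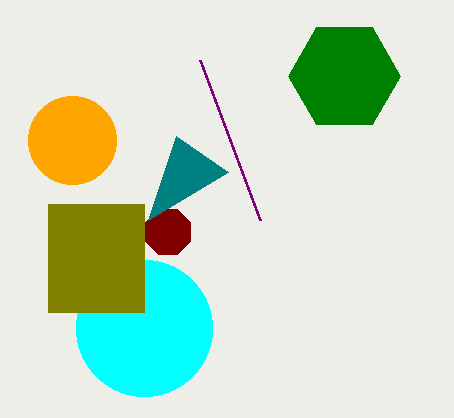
x_1 = 72, y_1 = 140, r_1 = 44, x_2 = 144, y_2 = 328, r_2 = 68, x_3 = 168, y_3 = 232, r_3 = 24, x2_4 = 176, y2_4 = 136, x1_5 = 200, y1_5 = 60, x_6 = 344, y_6 = 76, x0_7 = 48, y0_7 = 204, x1_7 = 144, y1_7 = 312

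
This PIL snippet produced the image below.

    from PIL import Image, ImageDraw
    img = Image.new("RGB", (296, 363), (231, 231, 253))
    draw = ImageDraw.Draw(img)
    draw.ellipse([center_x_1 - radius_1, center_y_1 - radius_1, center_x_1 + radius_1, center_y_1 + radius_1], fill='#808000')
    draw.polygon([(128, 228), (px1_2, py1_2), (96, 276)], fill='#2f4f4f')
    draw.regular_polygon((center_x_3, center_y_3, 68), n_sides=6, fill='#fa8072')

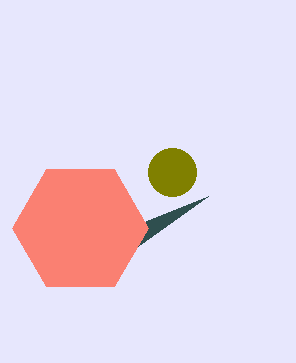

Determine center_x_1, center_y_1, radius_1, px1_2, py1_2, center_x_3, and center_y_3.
center_x_1 = 172
center_y_1 = 172
radius_1 = 24
px1_2 = 208
py1_2 = 196
center_x_3 = 80
center_y_3 = 228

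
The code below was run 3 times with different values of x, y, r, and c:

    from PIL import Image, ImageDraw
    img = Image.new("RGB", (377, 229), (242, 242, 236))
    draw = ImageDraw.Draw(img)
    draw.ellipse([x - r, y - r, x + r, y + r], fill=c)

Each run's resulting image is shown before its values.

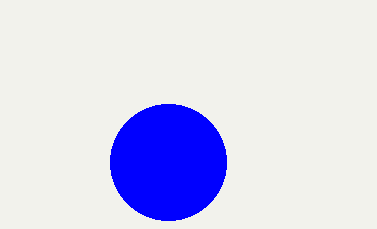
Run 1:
x = 168; y = 162; r = 58; c = 'blue'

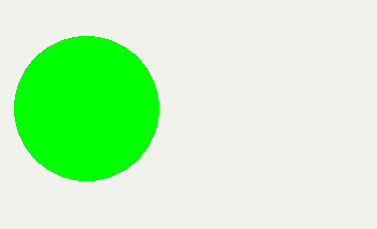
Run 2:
x = 86, y = 108, r = 72, c = 'lime'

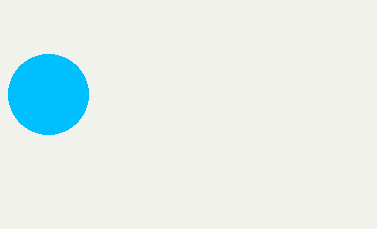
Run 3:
x = 48; y = 94; r = 40; c = 'deepskyblue'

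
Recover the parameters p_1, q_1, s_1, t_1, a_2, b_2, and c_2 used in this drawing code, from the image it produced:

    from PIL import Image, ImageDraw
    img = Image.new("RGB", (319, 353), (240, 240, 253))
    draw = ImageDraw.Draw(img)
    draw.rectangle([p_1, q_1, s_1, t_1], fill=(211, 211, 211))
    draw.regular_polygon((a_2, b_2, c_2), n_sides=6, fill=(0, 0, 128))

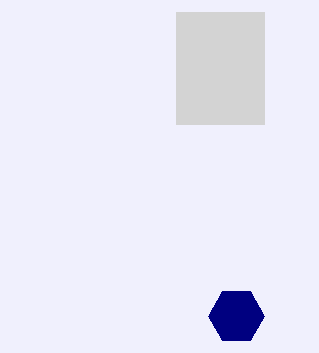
p_1 = 176
q_1 = 12
s_1 = 264
t_1 = 124
a_2 = 236
b_2 = 316
c_2 = 28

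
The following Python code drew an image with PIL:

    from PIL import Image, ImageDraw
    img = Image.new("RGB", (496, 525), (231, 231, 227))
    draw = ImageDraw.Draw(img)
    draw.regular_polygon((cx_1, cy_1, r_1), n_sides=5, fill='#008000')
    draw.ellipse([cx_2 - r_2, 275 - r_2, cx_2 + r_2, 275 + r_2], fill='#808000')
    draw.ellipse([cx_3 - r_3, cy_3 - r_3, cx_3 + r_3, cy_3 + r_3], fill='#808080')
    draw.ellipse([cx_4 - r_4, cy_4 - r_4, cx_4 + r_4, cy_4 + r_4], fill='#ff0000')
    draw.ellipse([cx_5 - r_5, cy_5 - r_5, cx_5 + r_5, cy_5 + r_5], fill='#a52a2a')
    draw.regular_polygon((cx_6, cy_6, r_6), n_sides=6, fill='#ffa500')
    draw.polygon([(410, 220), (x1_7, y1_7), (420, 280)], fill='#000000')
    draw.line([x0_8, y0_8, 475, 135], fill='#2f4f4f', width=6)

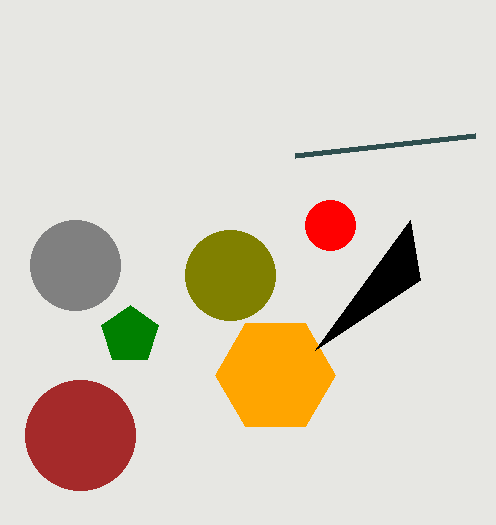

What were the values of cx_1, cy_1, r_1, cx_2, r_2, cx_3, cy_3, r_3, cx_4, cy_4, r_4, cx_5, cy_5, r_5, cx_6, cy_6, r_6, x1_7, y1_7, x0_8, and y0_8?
cx_1 = 130; cy_1 = 335; r_1 = 30; cx_2 = 230; r_2 = 45; cx_3 = 75; cy_3 = 265; r_3 = 45; cx_4 = 330; cy_4 = 225; r_4 = 25; cx_5 = 80; cy_5 = 435; r_5 = 55; cx_6 = 275; cy_6 = 375; r_6 = 60; x1_7 = 315; y1_7 = 350; x0_8 = 295; y0_8 = 155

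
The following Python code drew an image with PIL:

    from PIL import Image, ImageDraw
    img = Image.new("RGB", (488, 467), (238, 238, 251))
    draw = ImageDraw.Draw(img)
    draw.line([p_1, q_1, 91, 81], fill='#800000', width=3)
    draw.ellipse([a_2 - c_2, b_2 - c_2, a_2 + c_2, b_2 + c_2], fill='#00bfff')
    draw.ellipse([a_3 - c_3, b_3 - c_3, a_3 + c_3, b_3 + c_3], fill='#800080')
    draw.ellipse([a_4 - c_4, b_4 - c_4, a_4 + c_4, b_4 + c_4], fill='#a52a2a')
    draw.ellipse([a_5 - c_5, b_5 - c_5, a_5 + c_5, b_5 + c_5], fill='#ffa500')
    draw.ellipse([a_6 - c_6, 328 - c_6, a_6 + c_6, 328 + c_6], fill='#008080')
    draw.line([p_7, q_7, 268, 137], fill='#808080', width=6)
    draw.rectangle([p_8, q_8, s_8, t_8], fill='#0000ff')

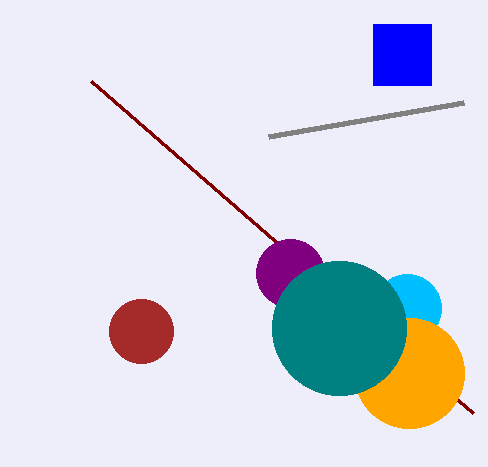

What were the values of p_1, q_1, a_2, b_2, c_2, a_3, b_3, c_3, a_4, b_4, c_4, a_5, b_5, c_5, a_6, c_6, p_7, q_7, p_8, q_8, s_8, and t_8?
p_1 = 473; q_1 = 413; a_2 = 407; b_2 = 308; c_2 = 34; a_3 = 290; b_3 = 273; c_3 = 34; a_4 = 141; b_4 = 331; c_4 = 32; a_5 = 409; b_5 = 373; c_5 = 55; a_6 = 339; c_6 = 67; p_7 = 463; q_7 = 103; p_8 = 373; q_8 = 24; s_8 = 431; t_8 = 85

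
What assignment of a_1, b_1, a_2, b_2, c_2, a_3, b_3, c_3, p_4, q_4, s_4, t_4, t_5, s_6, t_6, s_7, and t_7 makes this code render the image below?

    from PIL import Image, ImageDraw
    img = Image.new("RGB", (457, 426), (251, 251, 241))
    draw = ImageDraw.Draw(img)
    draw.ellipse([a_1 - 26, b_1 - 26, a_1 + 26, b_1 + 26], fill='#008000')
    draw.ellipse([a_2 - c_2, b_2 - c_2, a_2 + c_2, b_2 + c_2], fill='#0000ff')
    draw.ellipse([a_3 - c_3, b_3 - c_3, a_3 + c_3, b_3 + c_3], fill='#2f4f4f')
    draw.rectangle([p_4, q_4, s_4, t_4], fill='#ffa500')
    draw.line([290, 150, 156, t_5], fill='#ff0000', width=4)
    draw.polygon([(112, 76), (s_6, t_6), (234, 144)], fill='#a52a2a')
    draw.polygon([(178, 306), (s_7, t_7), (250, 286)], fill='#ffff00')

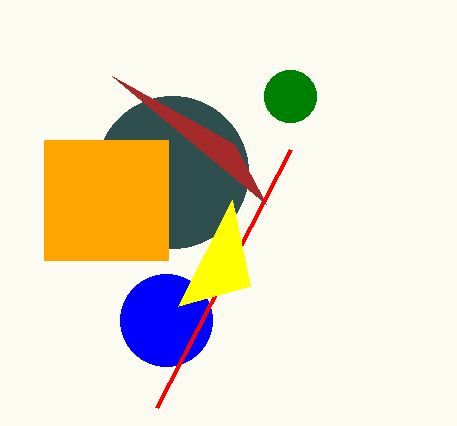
a_1 = 290
b_1 = 96
a_2 = 166
b_2 = 320
c_2 = 46
a_3 = 172
b_3 = 172
c_3 = 76
p_4 = 44
q_4 = 140
s_4 = 168
t_4 = 260
t_5 = 408
s_6 = 266
t_6 = 204
s_7 = 232
t_7 = 200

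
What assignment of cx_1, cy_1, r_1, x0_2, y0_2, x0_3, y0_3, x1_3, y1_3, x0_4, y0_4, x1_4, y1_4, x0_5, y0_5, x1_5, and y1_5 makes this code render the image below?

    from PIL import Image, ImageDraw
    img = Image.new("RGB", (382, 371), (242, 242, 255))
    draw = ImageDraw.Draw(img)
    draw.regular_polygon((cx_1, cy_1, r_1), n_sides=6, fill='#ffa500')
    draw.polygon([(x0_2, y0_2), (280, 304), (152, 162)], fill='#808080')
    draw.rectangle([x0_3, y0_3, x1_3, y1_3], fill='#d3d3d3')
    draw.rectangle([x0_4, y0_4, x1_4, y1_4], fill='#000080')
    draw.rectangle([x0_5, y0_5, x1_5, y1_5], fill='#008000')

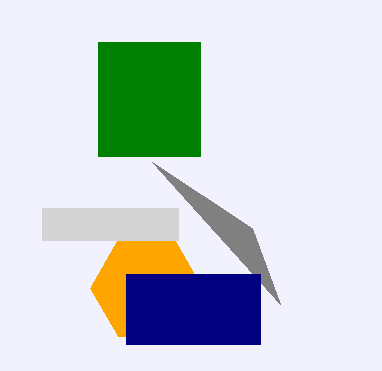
cx_1 = 146, cy_1 = 288, r_1 = 56, x0_2 = 252, y0_2 = 228, x0_3 = 42, y0_3 = 208, x1_3 = 178, y1_3 = 240, x0_4 = 126, y0_4 = 274, x1_4 = 260, y1_4 = 344, x0_5 = 98, y0_5 = 42, x1_5 = 200, y1_5 = 156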